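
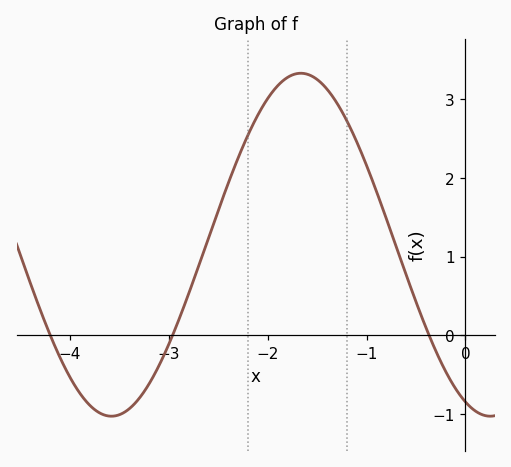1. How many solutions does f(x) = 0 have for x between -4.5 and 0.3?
3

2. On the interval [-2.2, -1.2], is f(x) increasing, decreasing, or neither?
neither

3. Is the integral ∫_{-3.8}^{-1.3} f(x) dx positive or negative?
positive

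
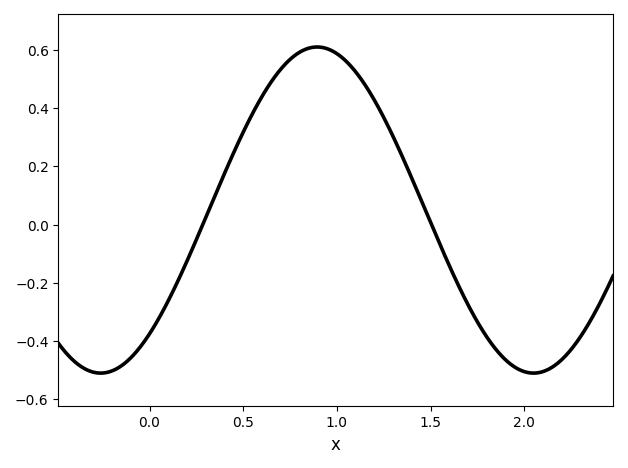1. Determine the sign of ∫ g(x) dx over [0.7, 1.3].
positive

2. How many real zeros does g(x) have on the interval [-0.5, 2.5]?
2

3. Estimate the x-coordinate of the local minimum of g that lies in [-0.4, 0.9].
-0.25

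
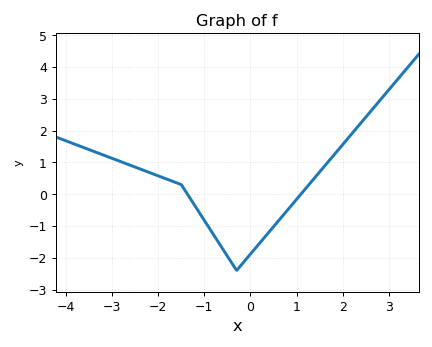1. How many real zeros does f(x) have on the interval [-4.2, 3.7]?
2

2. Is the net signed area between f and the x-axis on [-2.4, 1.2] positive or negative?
negative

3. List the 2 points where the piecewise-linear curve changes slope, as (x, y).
(-1.5, 0.3); (-0.3, -2.4)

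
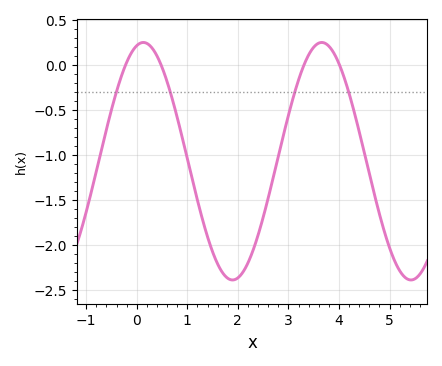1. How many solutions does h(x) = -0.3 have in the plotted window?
4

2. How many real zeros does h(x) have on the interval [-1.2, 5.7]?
4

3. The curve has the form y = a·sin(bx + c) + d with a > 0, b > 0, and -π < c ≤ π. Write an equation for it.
y = 1.32sin(1.8x + 1.3) - 1.07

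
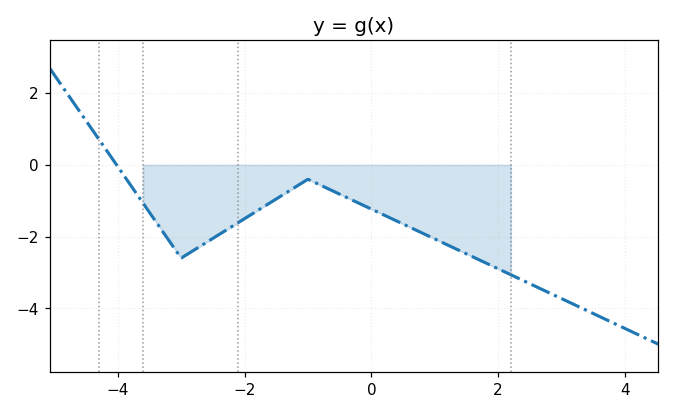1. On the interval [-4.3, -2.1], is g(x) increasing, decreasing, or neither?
neither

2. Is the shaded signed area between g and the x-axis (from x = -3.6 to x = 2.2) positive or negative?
negative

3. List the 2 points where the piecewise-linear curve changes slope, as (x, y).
(-3, -2.6); (-1, -0.4)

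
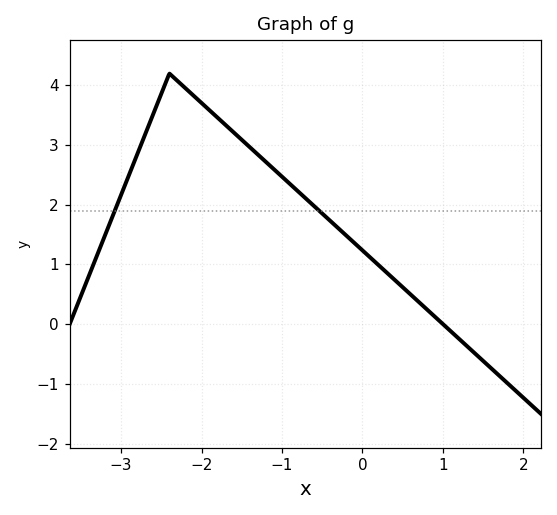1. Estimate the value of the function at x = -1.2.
2.72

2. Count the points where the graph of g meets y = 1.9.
2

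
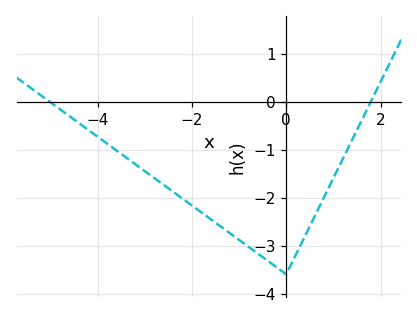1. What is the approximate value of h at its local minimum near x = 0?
-3.6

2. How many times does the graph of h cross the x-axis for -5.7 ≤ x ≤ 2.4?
2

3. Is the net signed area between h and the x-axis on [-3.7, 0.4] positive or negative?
negative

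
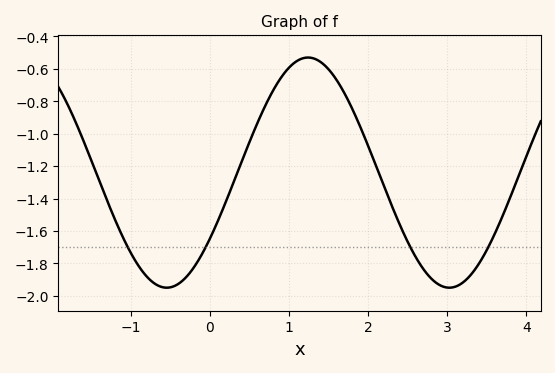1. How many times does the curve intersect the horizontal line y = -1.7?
4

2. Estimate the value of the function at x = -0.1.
-1.74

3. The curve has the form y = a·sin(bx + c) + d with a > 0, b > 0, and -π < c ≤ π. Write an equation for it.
y = 0.71sin(1.76x - 0.612) - 1.24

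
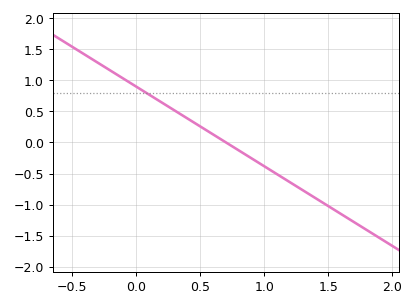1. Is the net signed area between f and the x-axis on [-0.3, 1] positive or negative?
positive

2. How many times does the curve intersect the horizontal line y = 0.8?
1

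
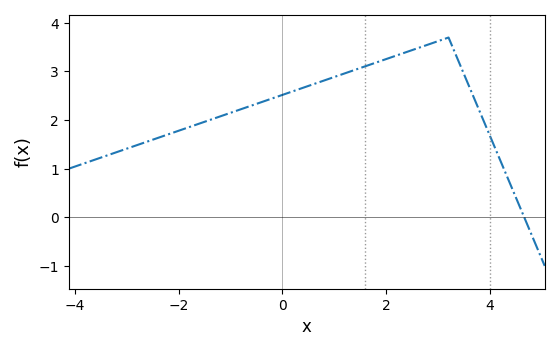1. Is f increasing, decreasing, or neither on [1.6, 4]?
neither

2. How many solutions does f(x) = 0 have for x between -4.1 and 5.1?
1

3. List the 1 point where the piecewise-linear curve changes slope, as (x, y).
(3.2, 3.7)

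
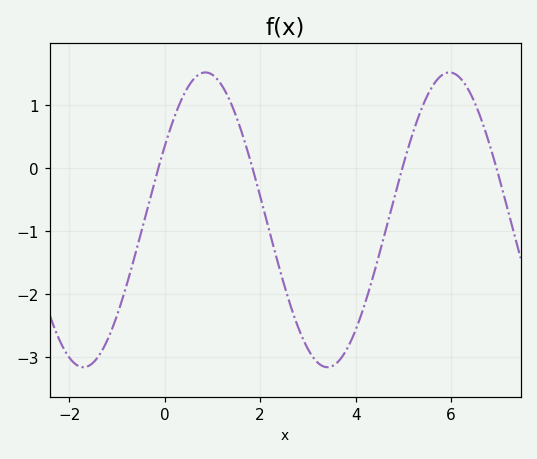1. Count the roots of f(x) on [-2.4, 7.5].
4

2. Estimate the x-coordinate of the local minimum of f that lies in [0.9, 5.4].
3.41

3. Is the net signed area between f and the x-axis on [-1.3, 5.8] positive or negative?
negative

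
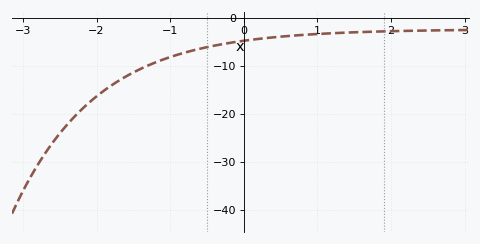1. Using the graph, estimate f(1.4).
-3.07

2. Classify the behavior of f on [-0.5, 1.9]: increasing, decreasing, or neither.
increasing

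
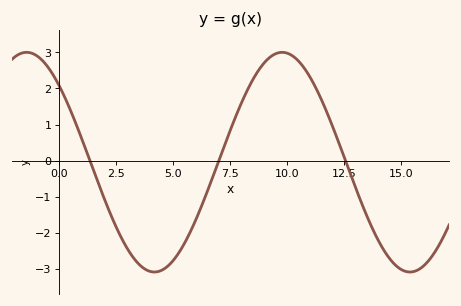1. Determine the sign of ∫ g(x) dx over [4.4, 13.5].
positive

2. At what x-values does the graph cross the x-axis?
1.35, 7.01, 12.6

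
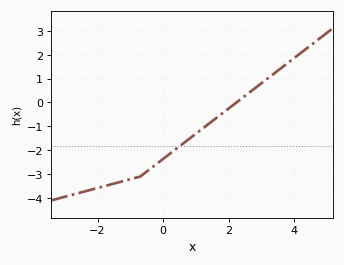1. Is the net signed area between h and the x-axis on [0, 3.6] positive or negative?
negative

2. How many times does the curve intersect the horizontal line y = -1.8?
1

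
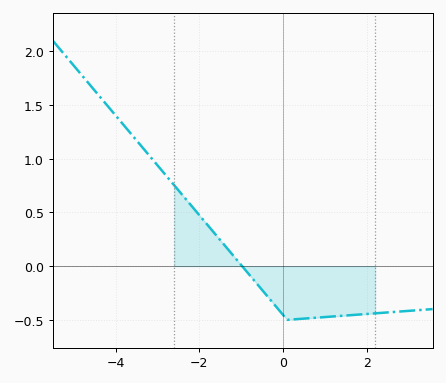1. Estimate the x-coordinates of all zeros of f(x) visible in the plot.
-0.978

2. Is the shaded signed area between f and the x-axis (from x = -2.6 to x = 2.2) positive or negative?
negative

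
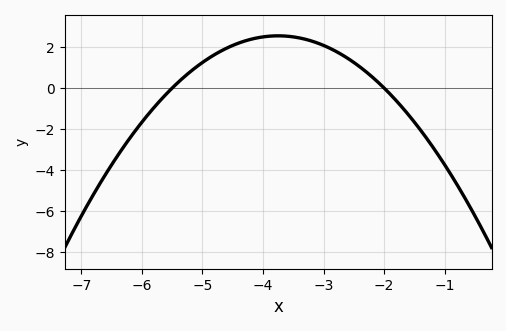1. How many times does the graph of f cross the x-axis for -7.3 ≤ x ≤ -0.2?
2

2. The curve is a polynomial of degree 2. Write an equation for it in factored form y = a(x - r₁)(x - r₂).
y = -0.83(x + 5.5)(x + 2)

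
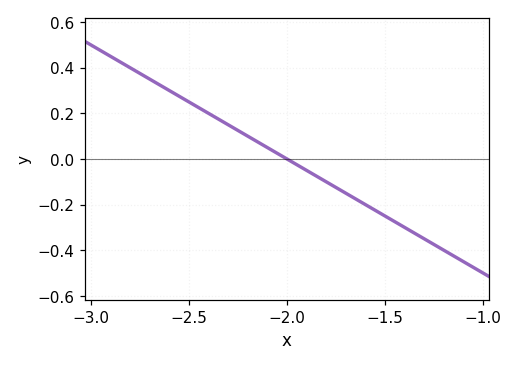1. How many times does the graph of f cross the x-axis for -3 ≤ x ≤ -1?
1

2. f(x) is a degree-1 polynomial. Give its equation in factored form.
y = -0.5(x + 2)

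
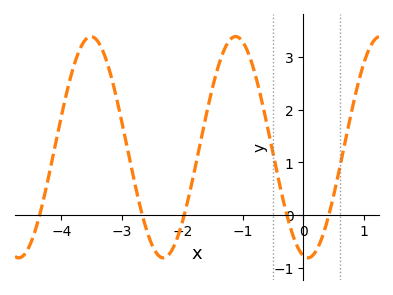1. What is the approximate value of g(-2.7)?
0.2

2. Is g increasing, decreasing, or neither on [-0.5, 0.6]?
neither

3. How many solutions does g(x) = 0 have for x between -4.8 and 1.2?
5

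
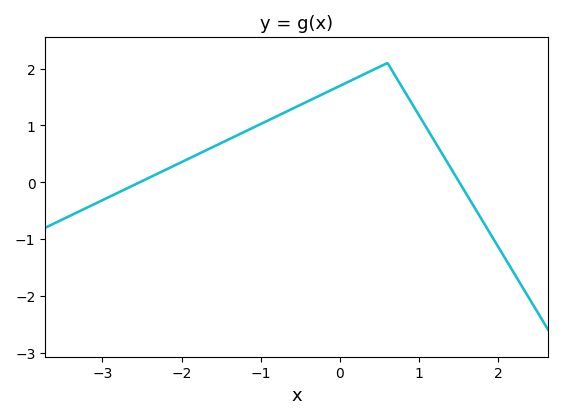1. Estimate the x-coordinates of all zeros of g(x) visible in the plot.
-2.5, 1.5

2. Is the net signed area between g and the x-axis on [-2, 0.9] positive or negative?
positive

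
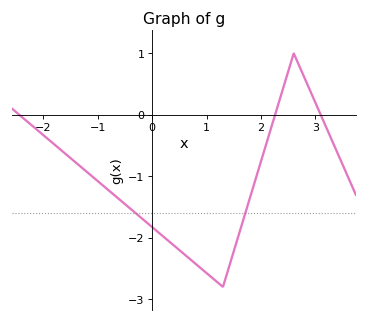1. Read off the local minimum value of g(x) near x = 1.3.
-2.8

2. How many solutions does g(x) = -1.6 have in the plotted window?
2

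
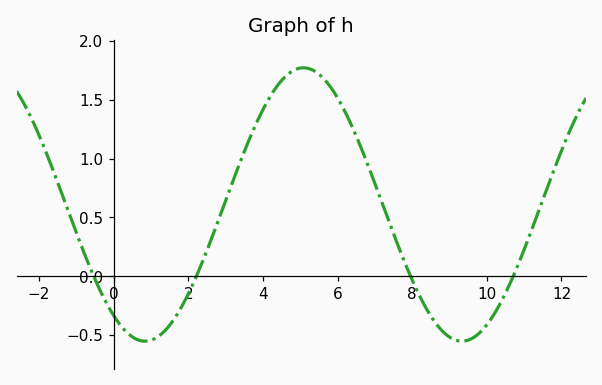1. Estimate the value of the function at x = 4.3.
1.6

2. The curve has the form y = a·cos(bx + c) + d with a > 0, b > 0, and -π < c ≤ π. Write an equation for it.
y = 1.16cos(0.74x + 2.5) + 0.61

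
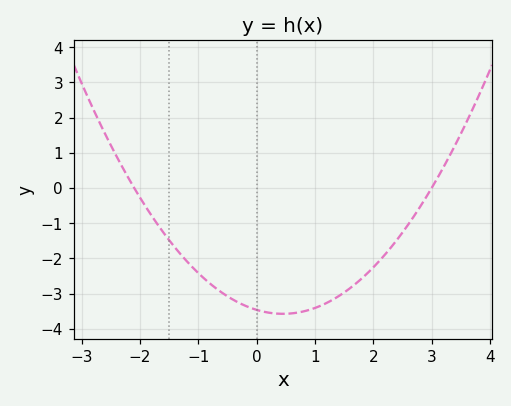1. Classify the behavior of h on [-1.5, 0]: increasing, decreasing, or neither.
decreasing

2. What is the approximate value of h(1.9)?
-2.42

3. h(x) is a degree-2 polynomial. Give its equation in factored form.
y = 0.55(x + 2.1)(x - 3)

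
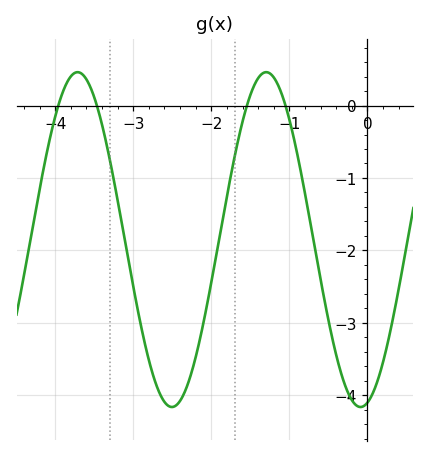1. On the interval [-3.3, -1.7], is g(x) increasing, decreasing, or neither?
neither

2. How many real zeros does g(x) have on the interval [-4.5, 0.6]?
4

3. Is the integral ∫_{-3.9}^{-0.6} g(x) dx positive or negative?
negative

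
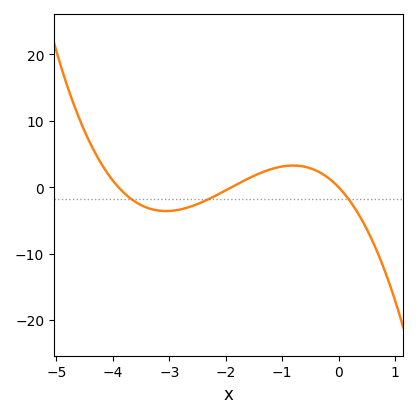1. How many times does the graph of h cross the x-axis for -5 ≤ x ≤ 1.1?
3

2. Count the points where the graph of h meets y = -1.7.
3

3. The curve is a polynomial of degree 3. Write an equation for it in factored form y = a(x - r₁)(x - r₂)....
y = -1.2(x + 3.9)(x + 1.9)(x - 0)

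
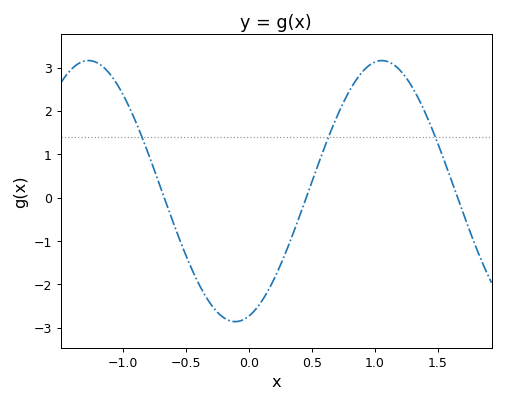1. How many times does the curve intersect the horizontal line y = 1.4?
3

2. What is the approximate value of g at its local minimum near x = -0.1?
-2.9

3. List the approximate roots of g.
-0.65, 0.45, 1.65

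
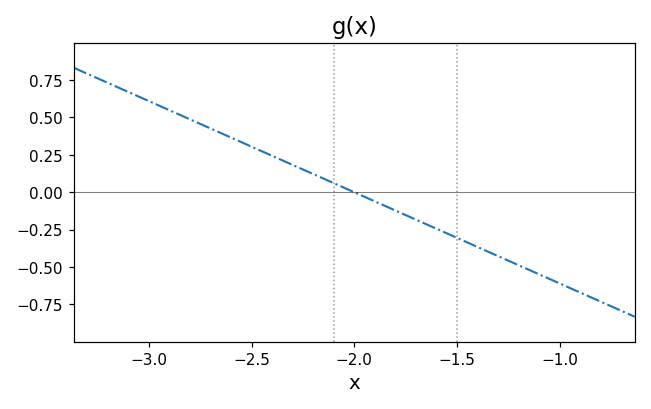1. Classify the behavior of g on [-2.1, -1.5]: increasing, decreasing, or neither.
decreasing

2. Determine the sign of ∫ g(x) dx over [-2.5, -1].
negative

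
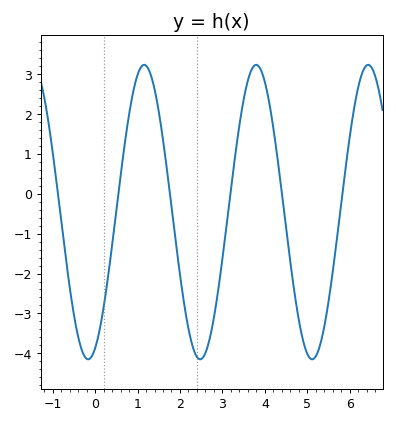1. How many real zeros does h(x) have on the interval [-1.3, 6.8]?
6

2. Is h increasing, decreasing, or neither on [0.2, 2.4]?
neither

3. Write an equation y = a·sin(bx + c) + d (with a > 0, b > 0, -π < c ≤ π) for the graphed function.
y = 3.69sin(2.38x - 1.18) - 0.46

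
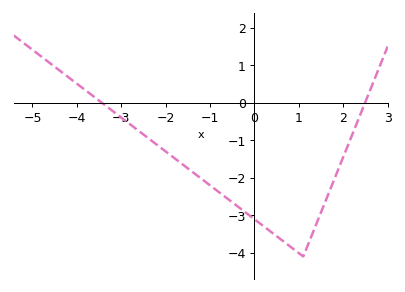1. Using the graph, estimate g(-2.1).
-1.2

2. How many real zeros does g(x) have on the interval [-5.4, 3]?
2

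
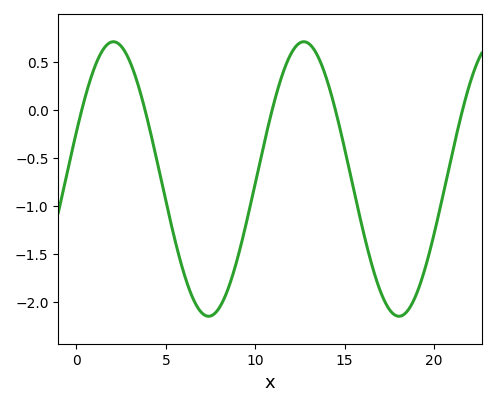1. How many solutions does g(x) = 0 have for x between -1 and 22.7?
5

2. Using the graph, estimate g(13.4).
0.595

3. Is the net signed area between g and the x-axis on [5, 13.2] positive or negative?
negative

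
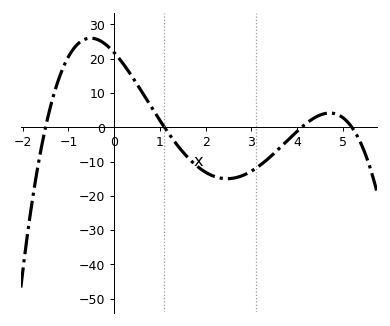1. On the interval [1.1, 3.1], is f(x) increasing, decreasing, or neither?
neither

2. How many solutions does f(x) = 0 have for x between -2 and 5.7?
4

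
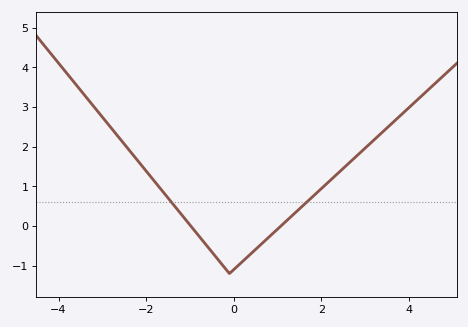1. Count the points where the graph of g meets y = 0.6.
2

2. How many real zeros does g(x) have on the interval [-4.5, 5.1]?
2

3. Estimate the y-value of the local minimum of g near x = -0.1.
-1.2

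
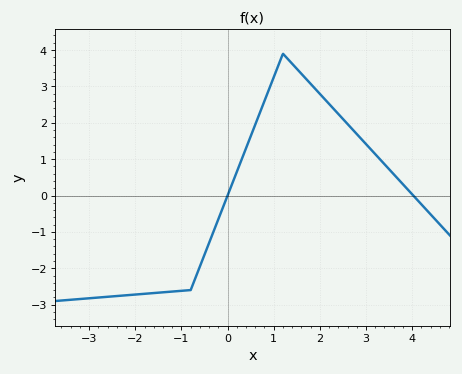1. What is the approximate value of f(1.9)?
2.93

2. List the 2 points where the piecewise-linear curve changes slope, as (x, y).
(-0.8, -2.6); (1.2, 3.9)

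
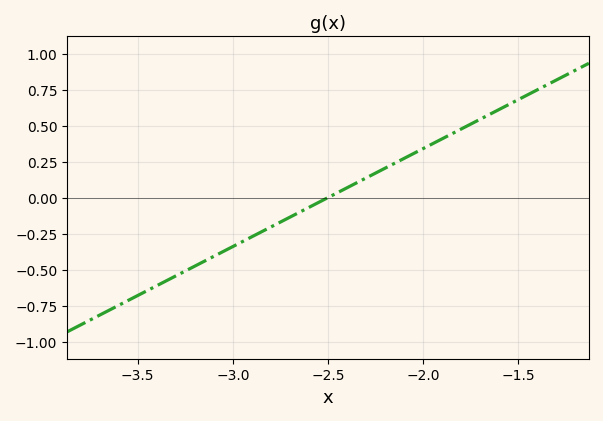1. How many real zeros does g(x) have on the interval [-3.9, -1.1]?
1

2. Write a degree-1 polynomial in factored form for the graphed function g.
y = 0.68(x + 2.5)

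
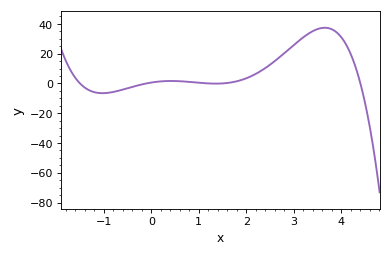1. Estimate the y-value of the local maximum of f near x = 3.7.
38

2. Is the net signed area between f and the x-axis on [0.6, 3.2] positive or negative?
positive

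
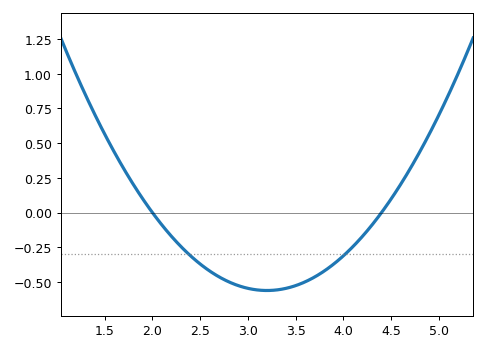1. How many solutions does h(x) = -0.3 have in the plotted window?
2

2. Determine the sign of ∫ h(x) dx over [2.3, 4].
negative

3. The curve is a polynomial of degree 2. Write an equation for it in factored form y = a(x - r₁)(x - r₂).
y = 0.39(x - 2)(x - 4.4)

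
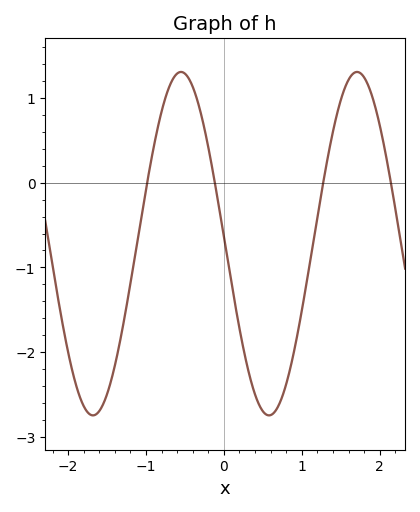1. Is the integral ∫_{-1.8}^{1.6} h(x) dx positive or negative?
negative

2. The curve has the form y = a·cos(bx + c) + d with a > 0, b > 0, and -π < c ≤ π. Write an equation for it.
y = 2.03cos(2.78x + 1.53) - 0.72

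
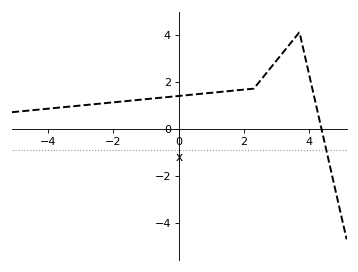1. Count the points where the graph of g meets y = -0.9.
1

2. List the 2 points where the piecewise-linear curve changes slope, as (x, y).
(2.3, 1.7); (3.7, 4.1)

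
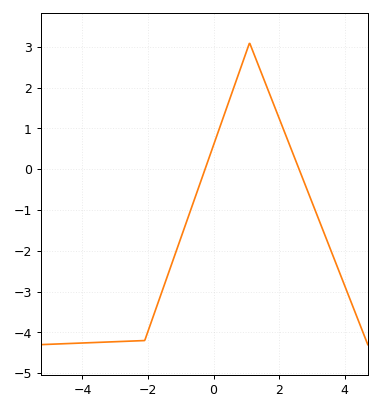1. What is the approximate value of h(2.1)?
1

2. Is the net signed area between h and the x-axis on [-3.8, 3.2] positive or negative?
negative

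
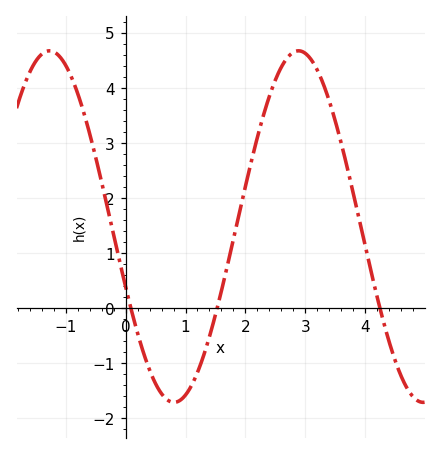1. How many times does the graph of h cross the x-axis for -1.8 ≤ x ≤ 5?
3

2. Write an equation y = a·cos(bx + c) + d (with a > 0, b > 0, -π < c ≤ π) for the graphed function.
y = 3.19cos(1.51x + 1.92) + 1.48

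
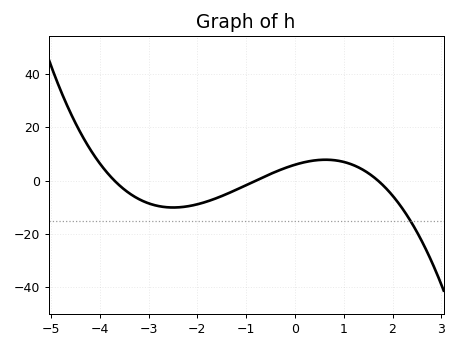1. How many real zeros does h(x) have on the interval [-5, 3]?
3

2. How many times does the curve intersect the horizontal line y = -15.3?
1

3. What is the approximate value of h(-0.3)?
4.01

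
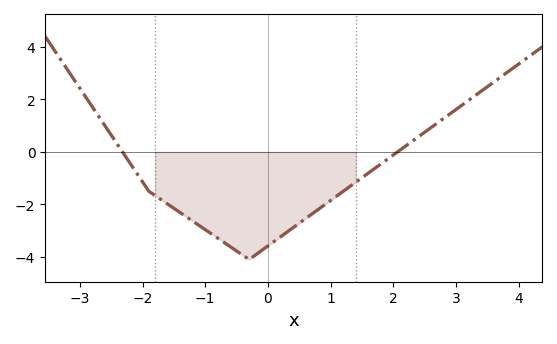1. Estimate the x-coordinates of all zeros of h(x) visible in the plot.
-2.4, 2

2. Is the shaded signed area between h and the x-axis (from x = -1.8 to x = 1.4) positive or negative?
negative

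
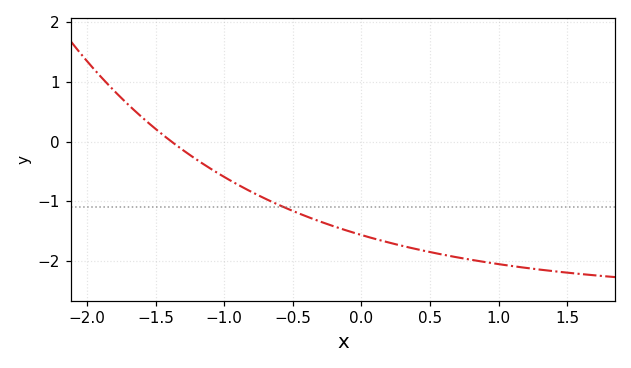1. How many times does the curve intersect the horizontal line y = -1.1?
1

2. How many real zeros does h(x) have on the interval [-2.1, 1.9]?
1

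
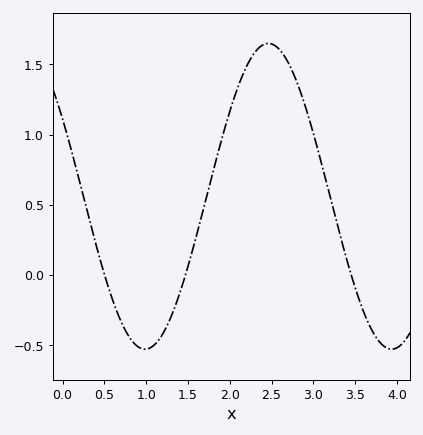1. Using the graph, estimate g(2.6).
1.6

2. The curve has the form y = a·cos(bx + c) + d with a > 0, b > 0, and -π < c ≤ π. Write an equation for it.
y = 1.09cos(2.13x + 1.04) + 0.56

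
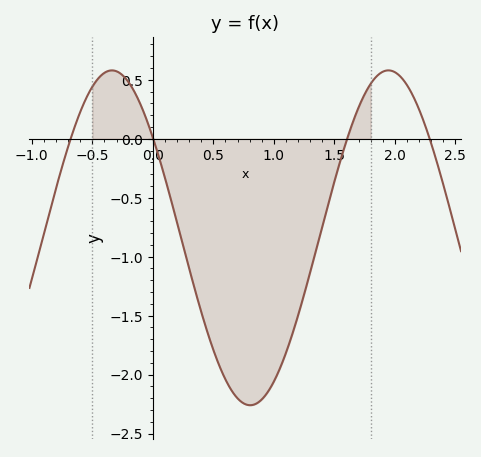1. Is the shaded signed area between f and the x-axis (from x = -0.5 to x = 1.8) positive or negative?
negative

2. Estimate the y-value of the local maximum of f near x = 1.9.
0.6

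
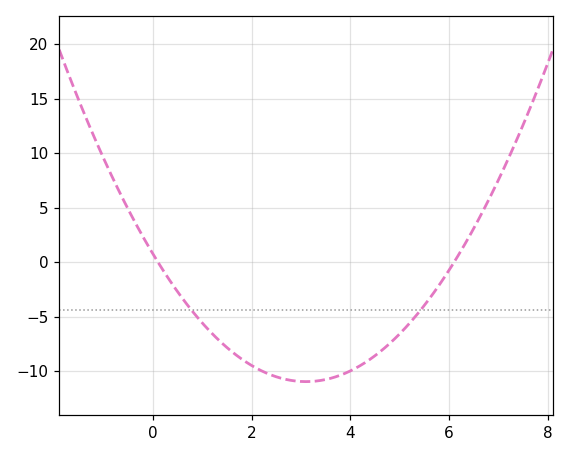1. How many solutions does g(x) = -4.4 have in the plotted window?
2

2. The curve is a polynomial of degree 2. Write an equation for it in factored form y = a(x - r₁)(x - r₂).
y = 1.22(x - 0.1)(x - 6.1)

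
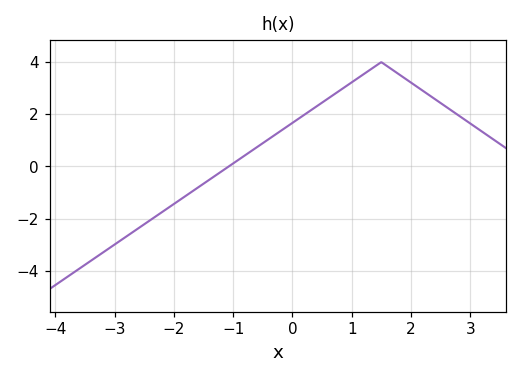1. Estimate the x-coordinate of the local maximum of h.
1.5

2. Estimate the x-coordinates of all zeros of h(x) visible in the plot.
-1.07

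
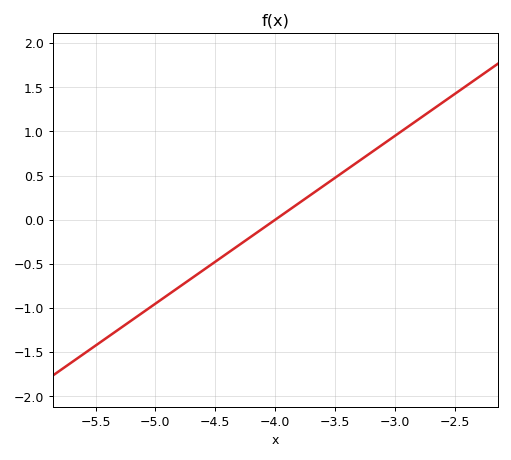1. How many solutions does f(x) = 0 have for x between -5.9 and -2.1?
1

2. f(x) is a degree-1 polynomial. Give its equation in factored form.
y = 0.95(x + 4)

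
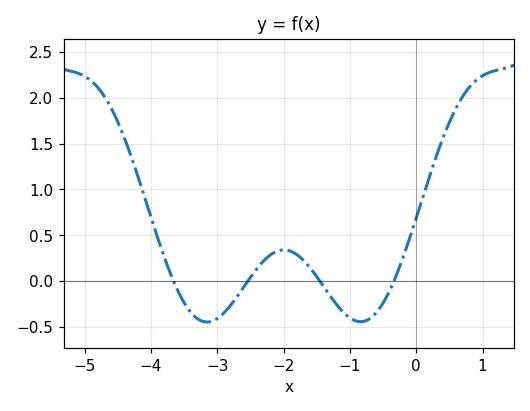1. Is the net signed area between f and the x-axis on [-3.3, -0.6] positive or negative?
negative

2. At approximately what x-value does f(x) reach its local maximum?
-2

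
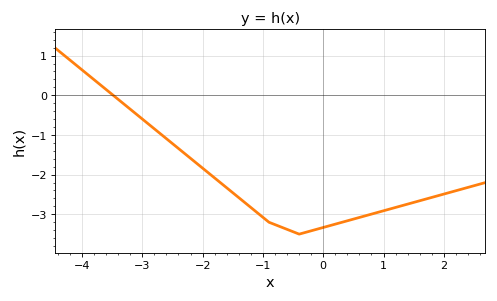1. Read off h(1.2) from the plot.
-2.8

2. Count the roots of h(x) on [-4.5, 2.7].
1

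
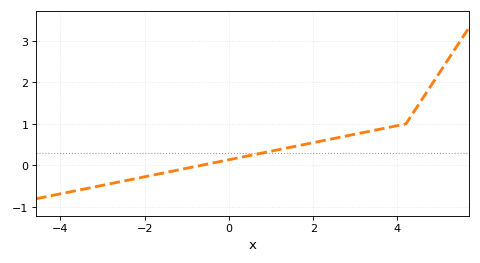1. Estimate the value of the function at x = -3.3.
-0.538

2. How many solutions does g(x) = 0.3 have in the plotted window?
1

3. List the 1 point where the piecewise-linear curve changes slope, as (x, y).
(4.2, 1)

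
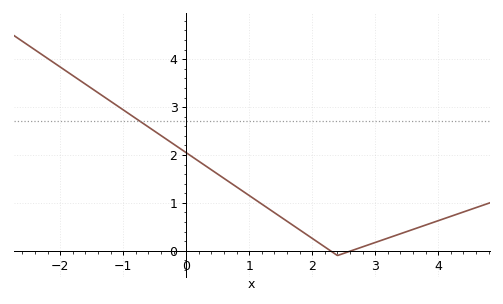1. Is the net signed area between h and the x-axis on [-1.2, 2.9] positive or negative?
positive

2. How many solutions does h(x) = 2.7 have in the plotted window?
1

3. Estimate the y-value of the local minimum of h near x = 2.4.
-0.099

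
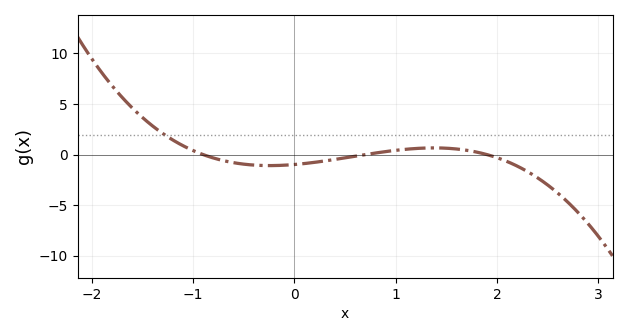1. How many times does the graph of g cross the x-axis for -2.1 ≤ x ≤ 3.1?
3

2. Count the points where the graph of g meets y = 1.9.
1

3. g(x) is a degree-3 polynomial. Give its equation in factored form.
y = -0.82(x + 0.9)(x - 0.7)(x - 1.9)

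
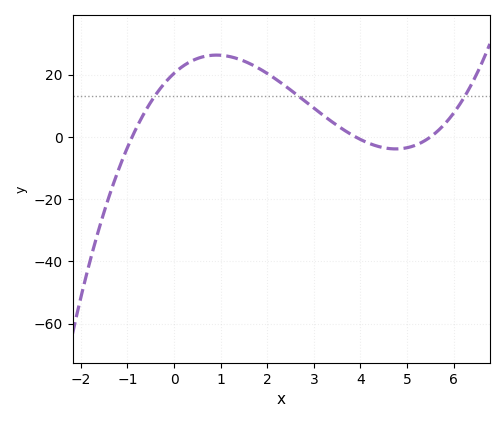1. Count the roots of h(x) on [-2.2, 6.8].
3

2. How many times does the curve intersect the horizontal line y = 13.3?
3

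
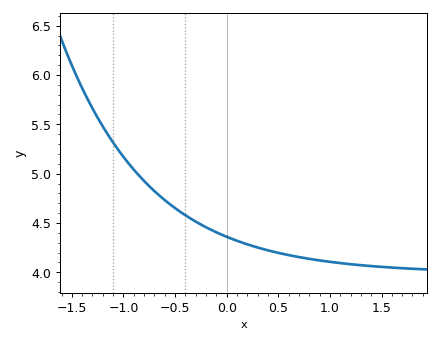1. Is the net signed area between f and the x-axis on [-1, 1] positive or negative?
positive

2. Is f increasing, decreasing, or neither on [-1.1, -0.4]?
decreasing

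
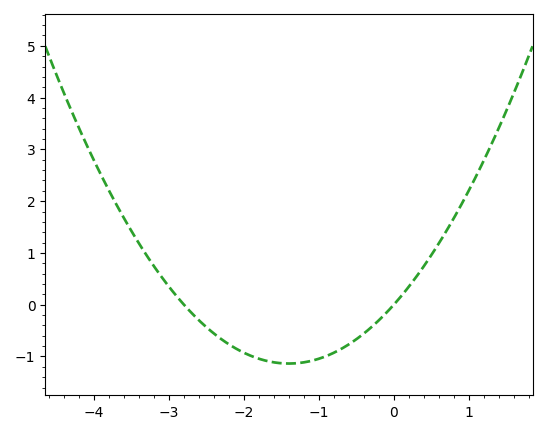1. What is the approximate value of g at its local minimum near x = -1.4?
-1.14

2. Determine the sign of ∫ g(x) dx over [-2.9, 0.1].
negative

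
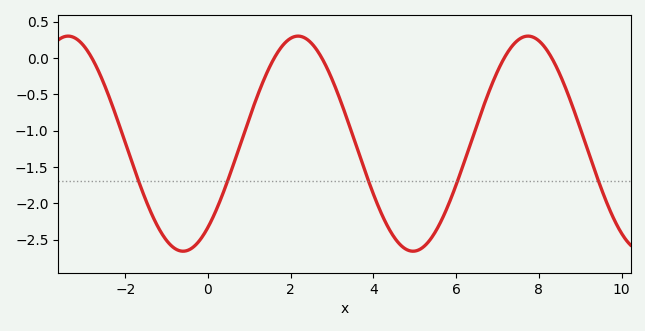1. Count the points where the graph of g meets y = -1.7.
5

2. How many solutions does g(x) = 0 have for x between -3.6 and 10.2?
5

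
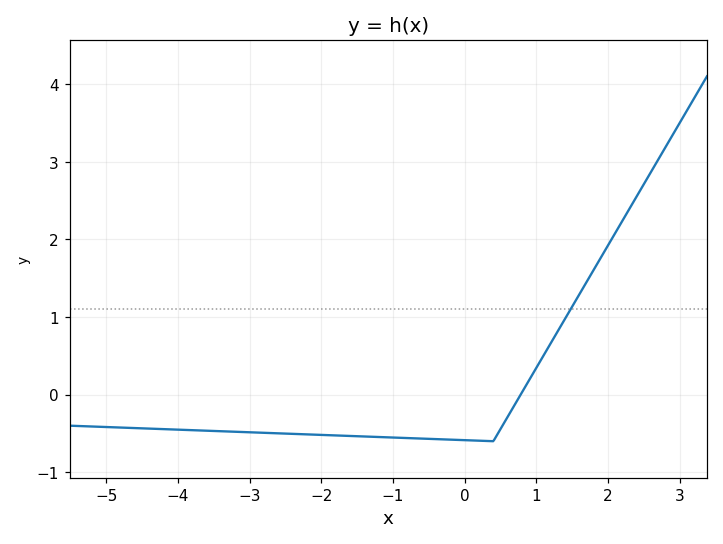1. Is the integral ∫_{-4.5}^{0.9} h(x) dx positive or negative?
negative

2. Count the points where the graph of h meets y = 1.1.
1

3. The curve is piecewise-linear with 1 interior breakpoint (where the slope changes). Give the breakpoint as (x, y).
(0.4, -0.6)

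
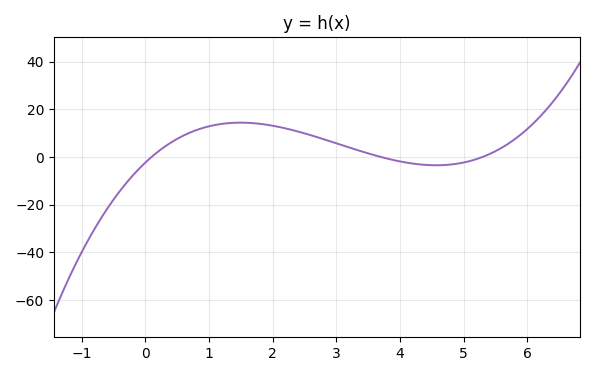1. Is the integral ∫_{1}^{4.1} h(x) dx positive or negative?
positive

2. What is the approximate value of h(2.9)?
6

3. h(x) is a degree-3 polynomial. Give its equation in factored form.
y = 1.23(x - 0.1)(x - 3.7)(x - 5.3)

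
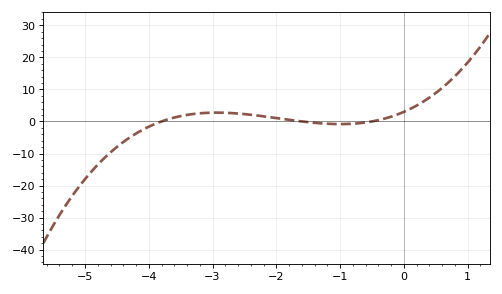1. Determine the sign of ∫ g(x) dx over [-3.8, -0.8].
positive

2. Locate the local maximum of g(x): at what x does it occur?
-2.94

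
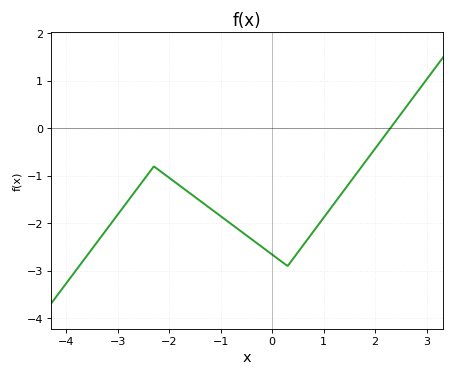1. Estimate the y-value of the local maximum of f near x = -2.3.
-0.802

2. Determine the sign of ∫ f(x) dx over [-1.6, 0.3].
negative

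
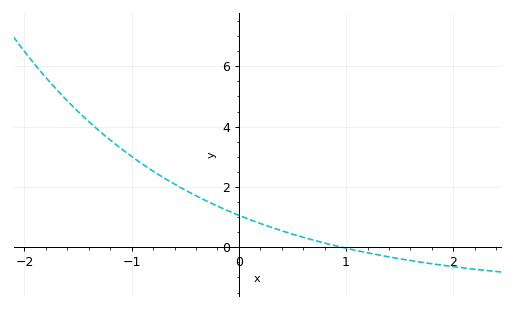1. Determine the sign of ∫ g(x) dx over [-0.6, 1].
positive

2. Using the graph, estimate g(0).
1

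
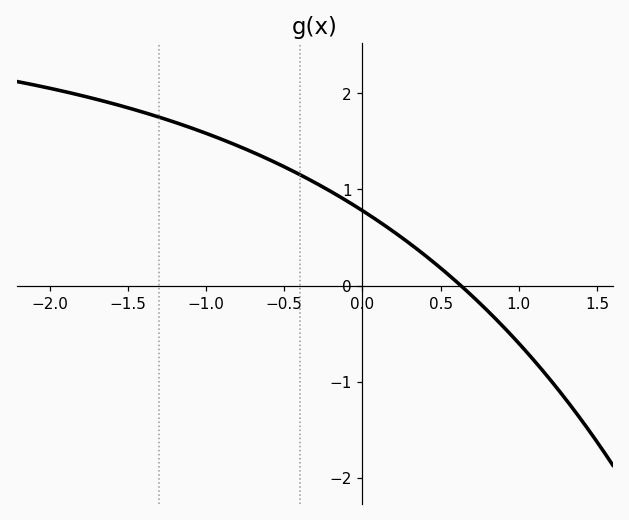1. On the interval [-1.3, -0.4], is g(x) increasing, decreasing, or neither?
decreasing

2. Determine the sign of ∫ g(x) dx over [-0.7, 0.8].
positive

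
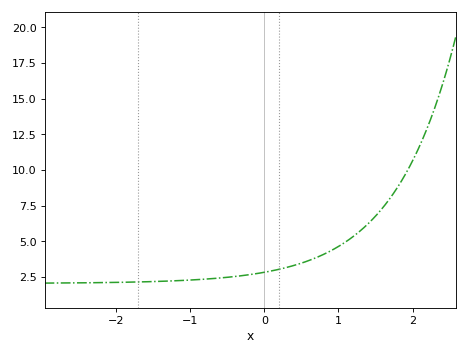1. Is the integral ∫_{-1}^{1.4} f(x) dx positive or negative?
positive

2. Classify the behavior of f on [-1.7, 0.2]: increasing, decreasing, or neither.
increasing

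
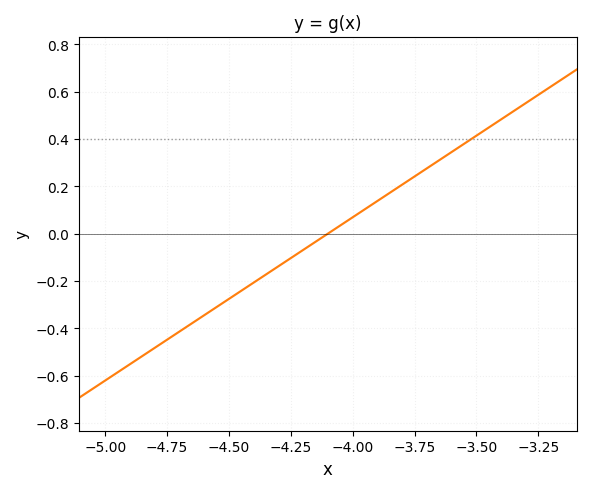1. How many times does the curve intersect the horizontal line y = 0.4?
1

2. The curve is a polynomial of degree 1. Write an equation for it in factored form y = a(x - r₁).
y = 0.69(x + 4.1)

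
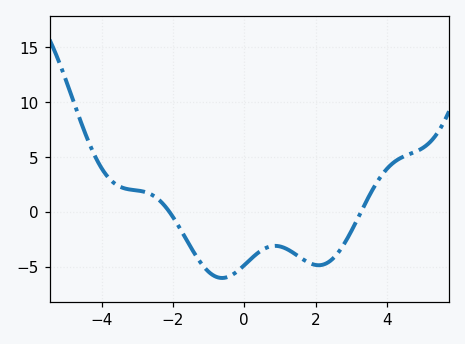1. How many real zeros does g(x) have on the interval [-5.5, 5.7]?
2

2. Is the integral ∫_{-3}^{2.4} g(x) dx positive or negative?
negative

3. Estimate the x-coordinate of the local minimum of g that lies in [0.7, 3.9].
2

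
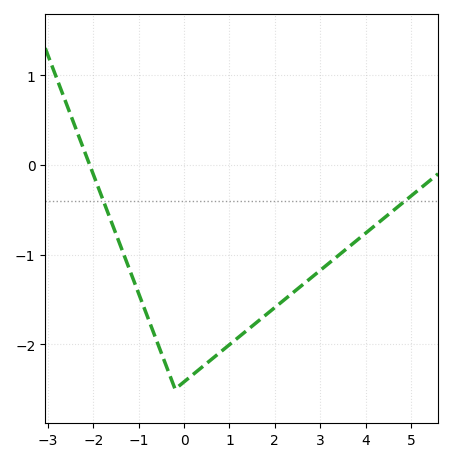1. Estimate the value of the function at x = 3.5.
-0.969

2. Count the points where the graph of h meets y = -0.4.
2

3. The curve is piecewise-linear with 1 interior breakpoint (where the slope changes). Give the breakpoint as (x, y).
(-0.2, -2.5)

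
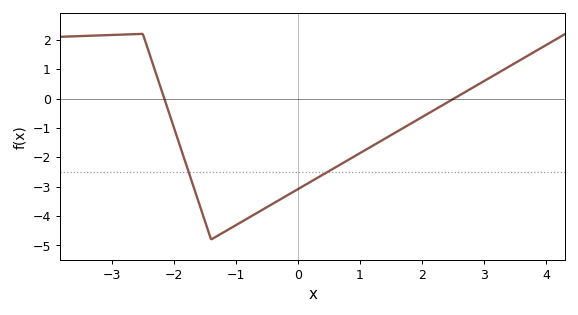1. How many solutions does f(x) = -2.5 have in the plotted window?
2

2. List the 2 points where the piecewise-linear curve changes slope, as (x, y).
(-2.5, 2.2); (-1.4, -4.8)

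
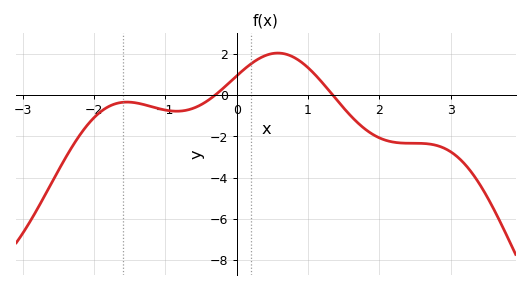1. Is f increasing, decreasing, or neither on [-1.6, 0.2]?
neither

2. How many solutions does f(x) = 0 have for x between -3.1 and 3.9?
2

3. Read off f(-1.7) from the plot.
-0.4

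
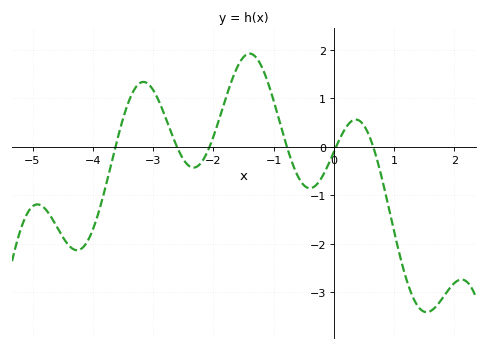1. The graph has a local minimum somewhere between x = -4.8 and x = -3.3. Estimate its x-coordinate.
-4.2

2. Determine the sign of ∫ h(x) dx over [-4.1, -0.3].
positive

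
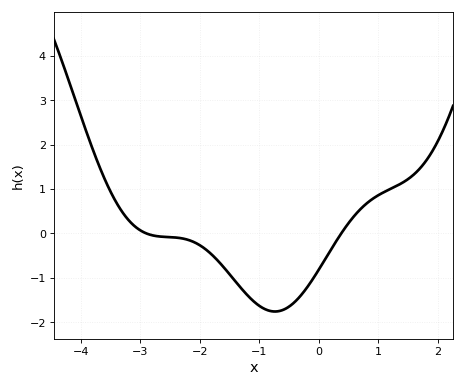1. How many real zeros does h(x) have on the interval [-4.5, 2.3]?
2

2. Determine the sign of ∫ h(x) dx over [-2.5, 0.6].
negative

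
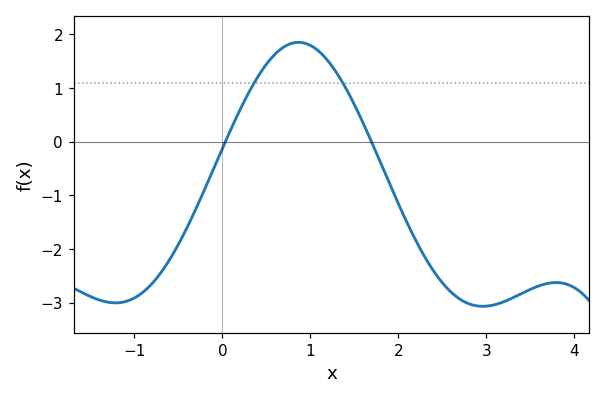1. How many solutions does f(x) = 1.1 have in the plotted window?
2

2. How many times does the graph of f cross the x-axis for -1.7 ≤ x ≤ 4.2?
2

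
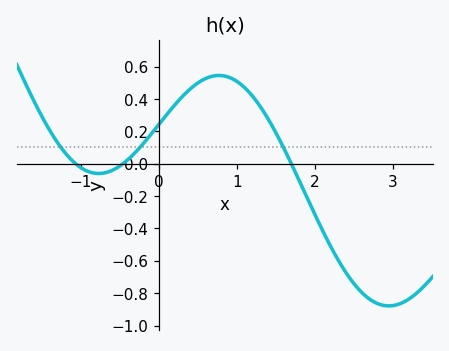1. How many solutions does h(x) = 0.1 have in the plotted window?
3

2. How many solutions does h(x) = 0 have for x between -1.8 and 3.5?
3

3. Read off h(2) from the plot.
-0.32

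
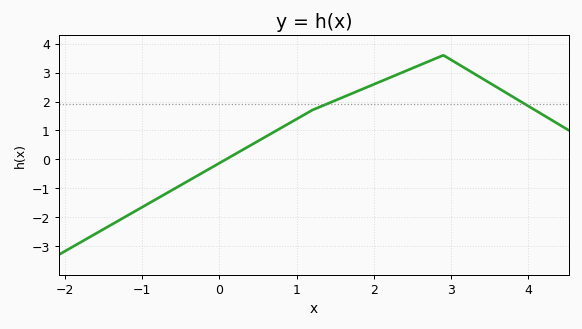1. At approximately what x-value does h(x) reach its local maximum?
2.9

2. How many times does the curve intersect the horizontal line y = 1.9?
2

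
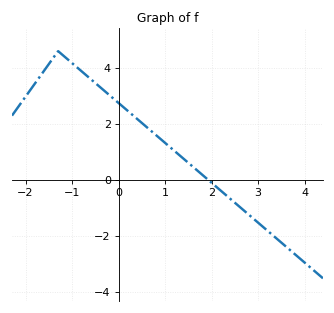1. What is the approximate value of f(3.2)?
-1.8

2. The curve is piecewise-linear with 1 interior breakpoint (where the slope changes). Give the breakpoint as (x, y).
(-1.3, 4.6)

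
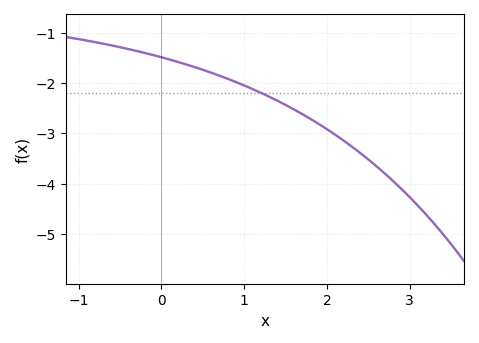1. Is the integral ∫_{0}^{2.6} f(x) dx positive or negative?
negative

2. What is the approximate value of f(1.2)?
-2.2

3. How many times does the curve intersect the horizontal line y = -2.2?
1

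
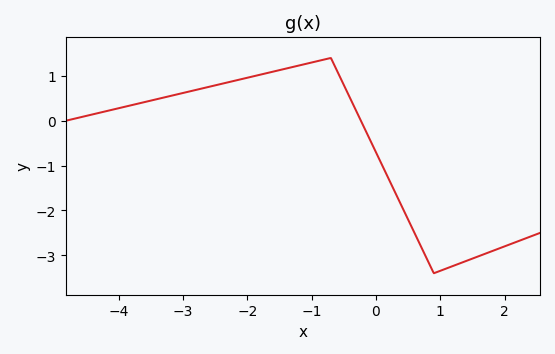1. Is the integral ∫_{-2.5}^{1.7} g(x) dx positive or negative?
negative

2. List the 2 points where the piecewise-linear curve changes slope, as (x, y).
(-0.7, 1.4); (0.9, -3.4)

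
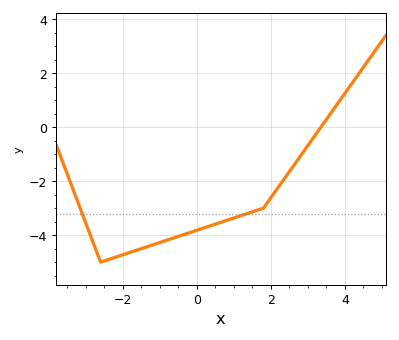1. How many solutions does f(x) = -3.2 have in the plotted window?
2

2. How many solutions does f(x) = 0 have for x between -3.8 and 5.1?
1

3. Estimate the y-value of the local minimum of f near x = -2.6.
-5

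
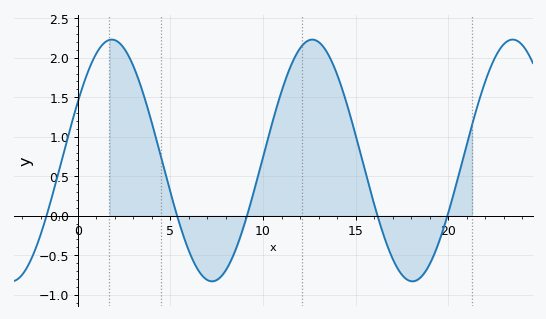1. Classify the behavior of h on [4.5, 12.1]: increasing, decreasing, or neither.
neither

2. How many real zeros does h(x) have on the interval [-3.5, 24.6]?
5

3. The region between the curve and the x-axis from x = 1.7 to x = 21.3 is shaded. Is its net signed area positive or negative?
positive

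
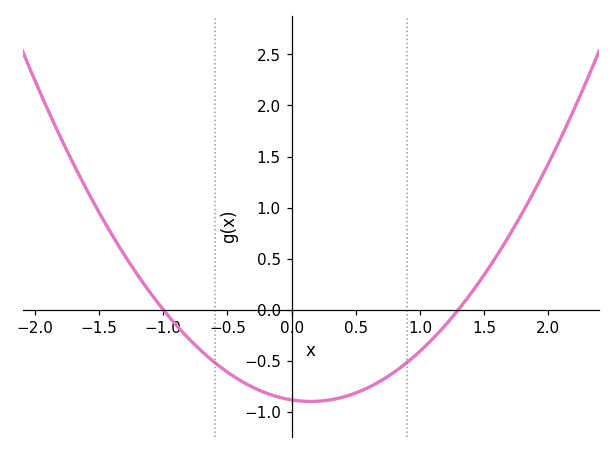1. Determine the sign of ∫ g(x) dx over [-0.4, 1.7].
negative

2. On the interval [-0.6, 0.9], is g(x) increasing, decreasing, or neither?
neither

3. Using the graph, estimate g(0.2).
-0.898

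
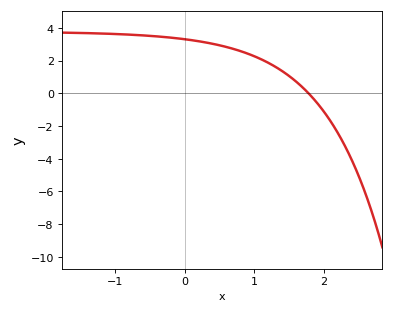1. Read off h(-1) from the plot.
3.63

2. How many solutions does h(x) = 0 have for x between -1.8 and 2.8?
1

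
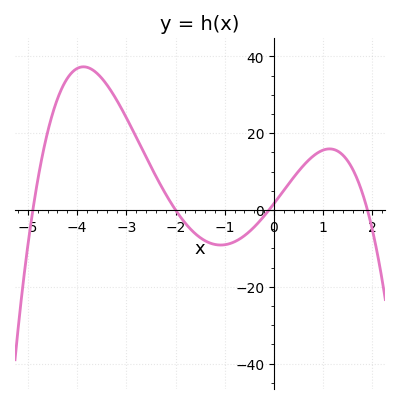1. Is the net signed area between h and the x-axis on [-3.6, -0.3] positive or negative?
positive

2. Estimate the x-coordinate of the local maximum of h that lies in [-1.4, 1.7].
1.13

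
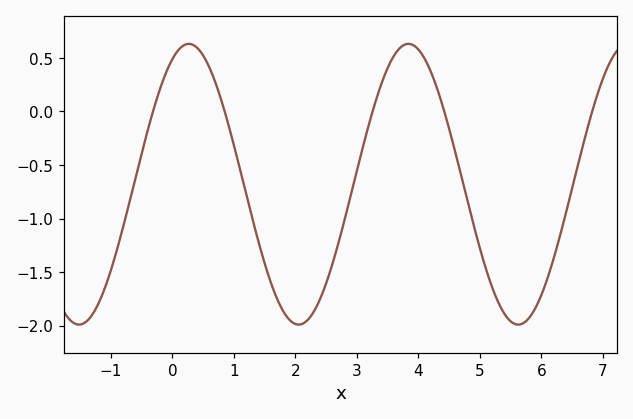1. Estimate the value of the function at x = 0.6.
0.4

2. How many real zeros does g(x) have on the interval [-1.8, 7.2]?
5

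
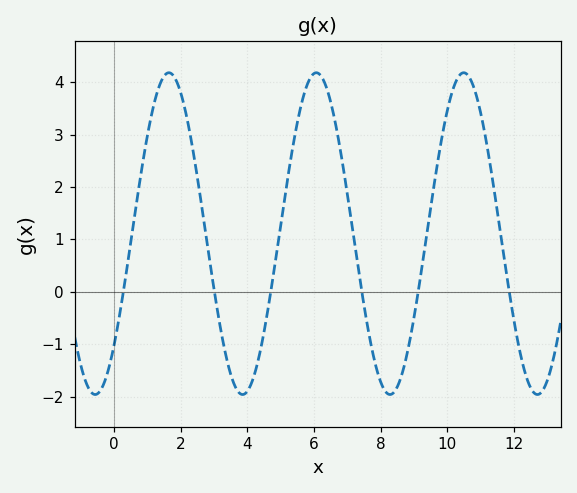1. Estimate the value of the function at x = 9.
-0.489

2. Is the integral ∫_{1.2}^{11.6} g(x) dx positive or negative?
positive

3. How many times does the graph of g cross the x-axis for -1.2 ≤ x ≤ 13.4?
6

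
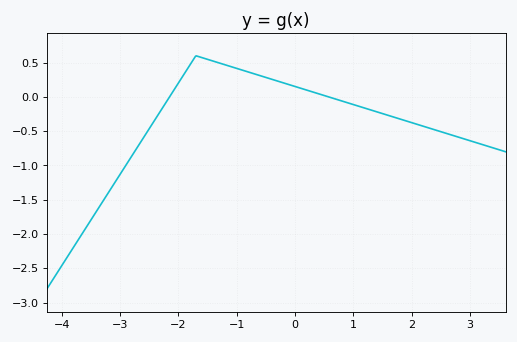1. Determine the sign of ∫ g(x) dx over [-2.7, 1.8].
positive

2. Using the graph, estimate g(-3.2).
-1.4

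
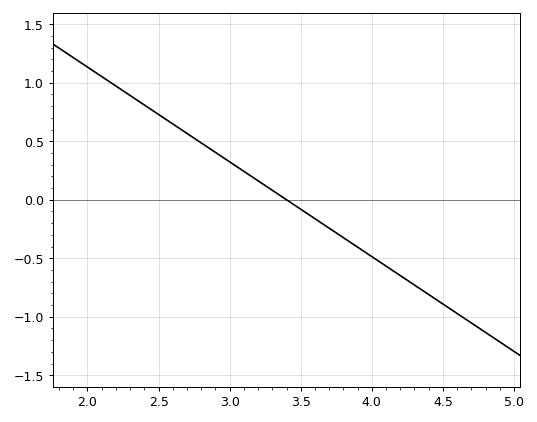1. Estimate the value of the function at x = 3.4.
0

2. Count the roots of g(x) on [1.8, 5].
1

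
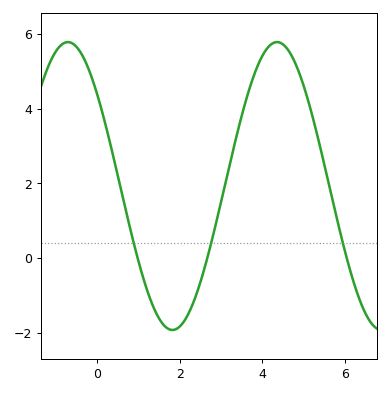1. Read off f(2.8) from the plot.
0.575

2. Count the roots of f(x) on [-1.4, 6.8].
3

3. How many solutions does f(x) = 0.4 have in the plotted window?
3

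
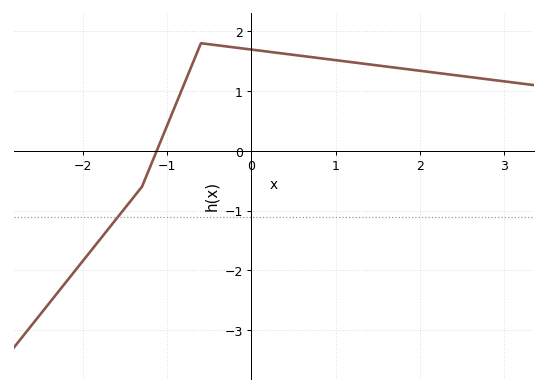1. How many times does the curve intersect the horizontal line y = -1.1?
1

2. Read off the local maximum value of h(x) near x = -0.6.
1.8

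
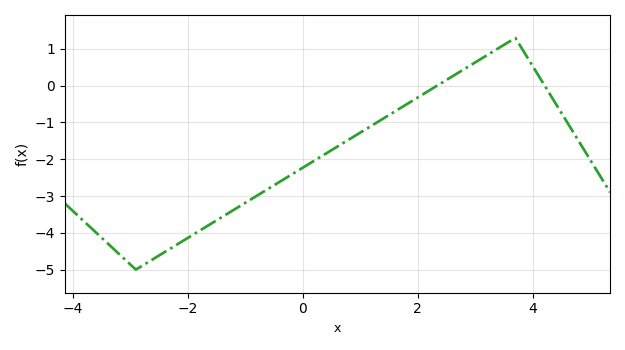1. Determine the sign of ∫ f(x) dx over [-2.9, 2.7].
negative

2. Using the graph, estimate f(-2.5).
-4.6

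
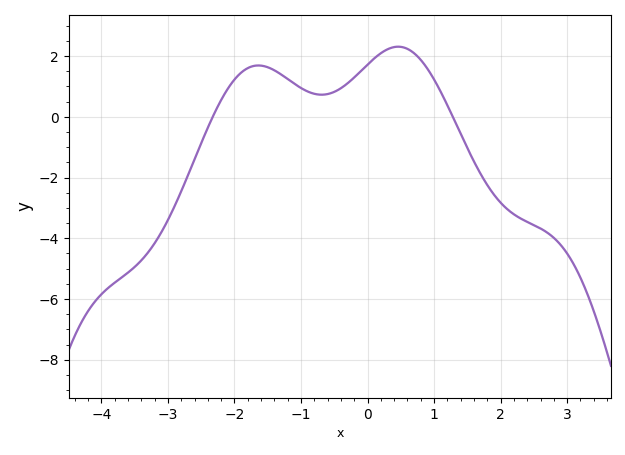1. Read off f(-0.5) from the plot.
0.821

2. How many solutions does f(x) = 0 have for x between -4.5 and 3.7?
2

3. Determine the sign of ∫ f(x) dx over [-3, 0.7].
positive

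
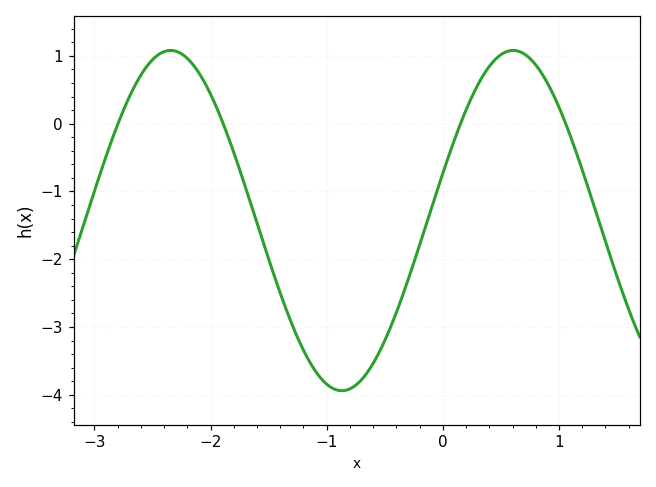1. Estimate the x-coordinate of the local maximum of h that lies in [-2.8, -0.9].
-2.34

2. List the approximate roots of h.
-2.8, -1.89, 0.152, 1.06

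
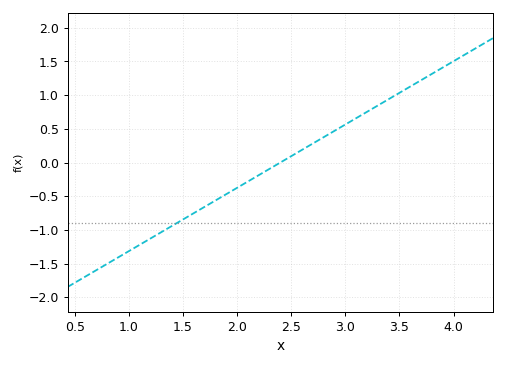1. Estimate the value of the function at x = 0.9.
-1.4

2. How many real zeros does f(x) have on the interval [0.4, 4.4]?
1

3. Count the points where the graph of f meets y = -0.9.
1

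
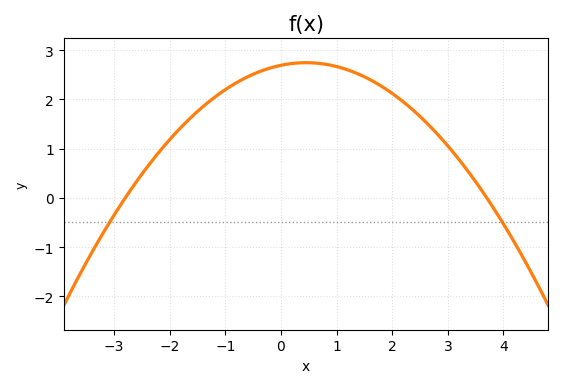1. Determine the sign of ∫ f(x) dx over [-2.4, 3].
positive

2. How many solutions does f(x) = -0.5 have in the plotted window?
2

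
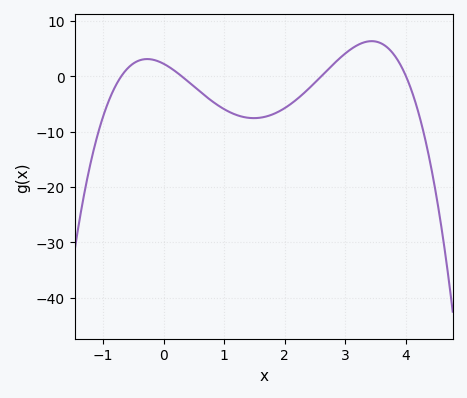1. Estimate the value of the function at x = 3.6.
5.9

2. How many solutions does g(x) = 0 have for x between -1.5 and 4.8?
4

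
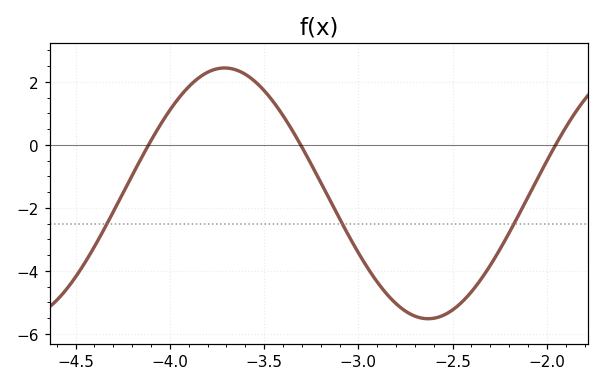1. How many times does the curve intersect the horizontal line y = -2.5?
3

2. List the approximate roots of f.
-4.11, -3.31, -1.95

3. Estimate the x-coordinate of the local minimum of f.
-2.63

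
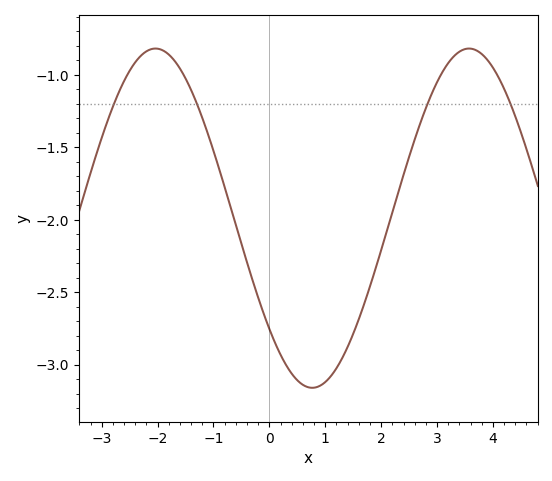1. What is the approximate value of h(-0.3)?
-2.42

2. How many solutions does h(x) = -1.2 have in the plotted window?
4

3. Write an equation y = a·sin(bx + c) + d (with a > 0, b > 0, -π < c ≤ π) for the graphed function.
y = 1.17sin(1.12x - 2.43) - 1.99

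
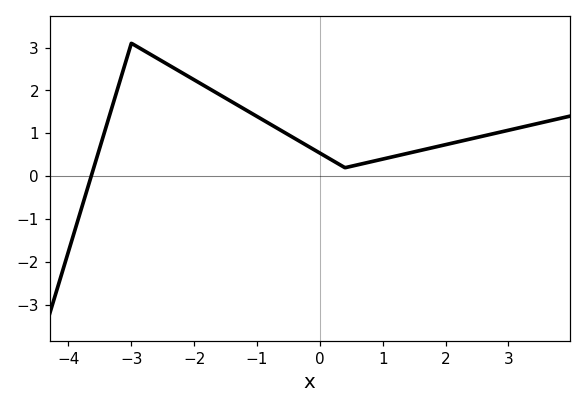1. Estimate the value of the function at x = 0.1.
0.456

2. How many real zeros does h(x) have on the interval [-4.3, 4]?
1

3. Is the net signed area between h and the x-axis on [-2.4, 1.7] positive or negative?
positive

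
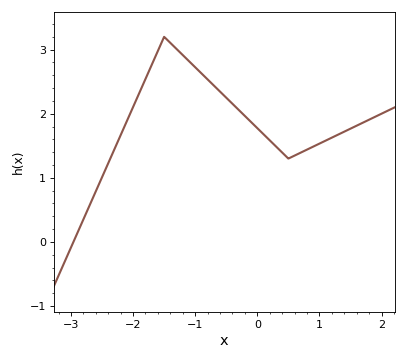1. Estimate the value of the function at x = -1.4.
3.1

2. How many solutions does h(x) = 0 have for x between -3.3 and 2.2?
1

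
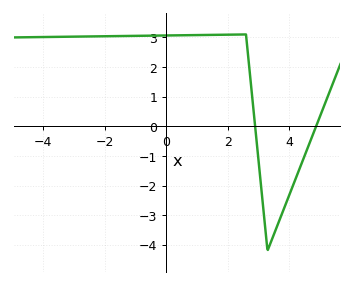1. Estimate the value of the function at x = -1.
3.05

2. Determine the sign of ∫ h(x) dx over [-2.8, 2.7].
positive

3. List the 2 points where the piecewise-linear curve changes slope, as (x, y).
(2.6, 3.1); (3.3, -4.2)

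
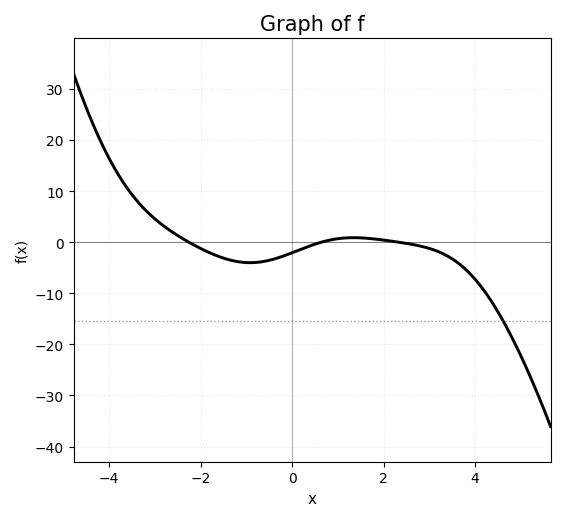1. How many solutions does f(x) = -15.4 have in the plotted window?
1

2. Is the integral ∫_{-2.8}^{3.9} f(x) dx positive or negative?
negative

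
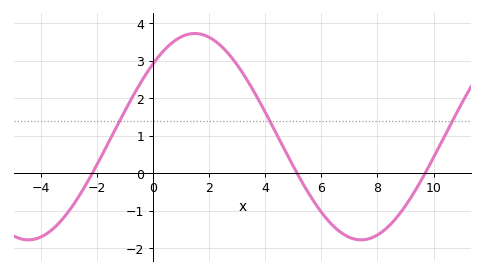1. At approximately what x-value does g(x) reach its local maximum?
1.4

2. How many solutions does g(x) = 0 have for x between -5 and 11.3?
3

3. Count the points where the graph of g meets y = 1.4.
3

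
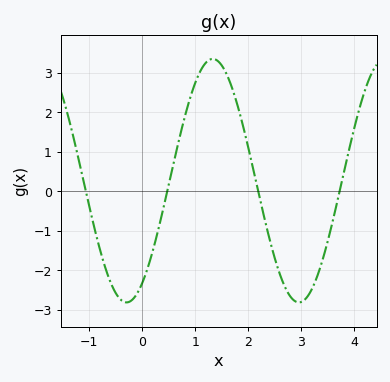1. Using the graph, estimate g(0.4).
-0.431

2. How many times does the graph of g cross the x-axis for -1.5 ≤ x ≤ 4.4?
4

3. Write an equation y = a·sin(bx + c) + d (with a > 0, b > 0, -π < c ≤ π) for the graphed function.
y = 3.08sin(1.93x - 1) + 0.27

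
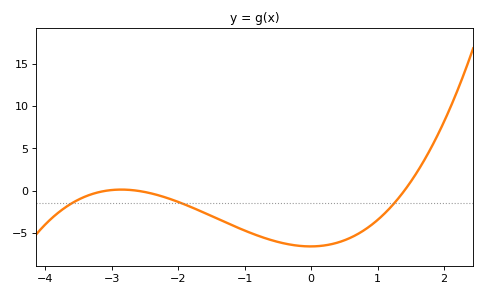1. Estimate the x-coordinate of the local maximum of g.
-2.86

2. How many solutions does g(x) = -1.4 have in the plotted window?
3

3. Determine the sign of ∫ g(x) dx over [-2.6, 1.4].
negative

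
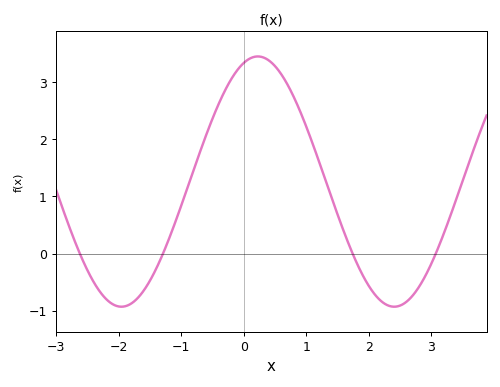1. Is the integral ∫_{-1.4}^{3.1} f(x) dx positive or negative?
positive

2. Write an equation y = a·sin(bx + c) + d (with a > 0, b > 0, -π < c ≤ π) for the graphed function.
y = 2.19sin(1.4x + 1.2) + 1.26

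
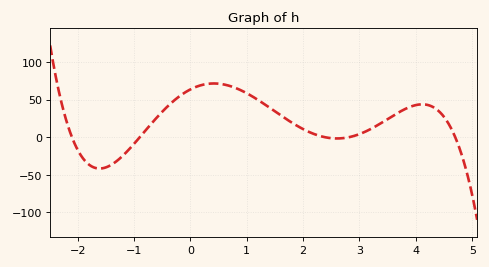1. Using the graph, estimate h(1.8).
20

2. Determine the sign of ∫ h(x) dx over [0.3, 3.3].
positive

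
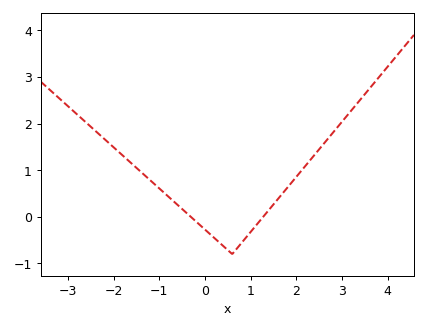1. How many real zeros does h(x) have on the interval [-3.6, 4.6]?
2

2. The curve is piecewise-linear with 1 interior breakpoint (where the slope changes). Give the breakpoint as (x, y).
(0.6, -0.8)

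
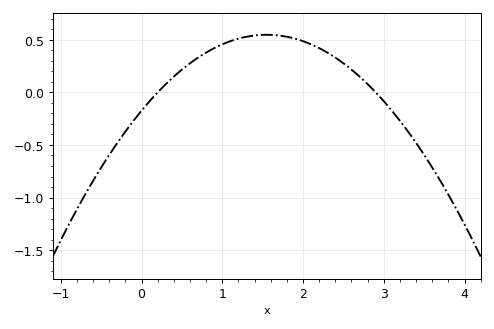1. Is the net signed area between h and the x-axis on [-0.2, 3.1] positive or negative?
positive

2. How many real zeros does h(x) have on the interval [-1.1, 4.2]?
2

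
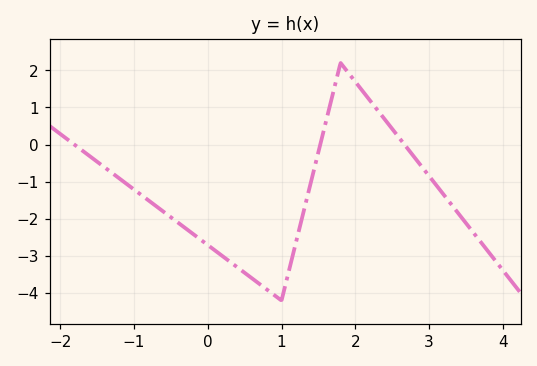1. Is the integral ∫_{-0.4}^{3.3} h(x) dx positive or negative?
negative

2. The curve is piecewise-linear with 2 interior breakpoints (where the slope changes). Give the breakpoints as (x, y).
(1, -4.2); (1.8, 2.2)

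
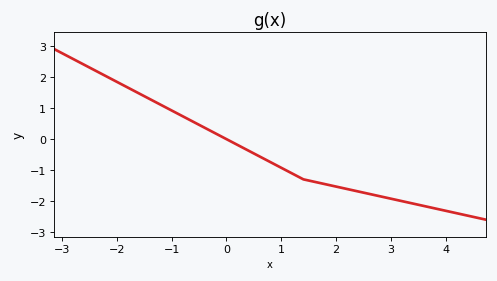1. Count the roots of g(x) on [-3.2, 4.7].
1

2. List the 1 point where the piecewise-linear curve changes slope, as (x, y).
(1.4, -1.3)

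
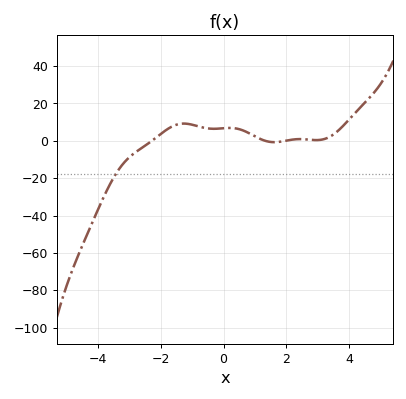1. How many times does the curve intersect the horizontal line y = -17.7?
1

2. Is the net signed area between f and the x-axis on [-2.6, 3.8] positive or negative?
positive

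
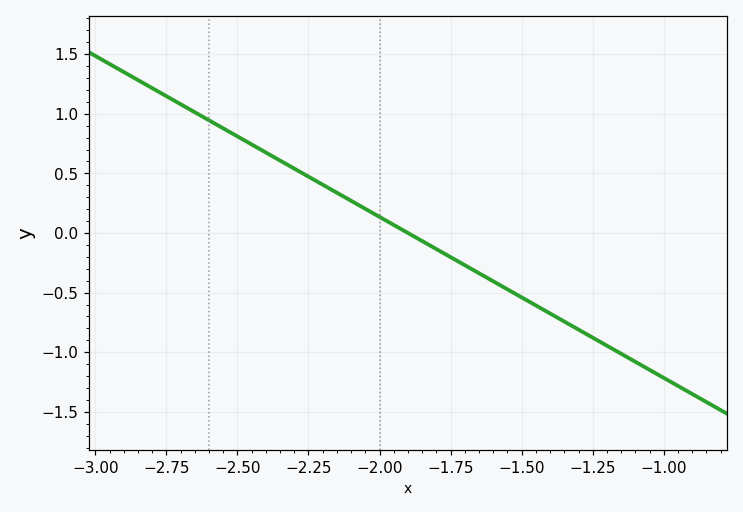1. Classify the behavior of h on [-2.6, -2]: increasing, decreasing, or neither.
decreasing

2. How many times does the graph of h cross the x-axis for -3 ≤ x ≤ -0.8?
1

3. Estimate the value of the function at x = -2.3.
0.54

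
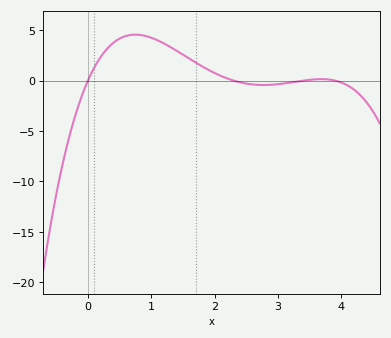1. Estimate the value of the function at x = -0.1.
-1.5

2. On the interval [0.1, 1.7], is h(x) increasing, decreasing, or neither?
neither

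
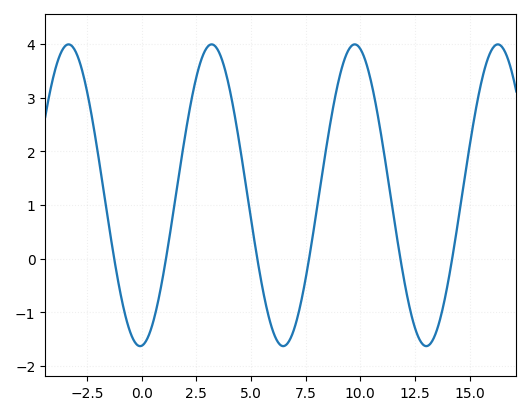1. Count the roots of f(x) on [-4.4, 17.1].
6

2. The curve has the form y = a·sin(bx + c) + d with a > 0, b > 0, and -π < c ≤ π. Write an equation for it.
y = 2.81sin(0.96x - 1.5) + 1.18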